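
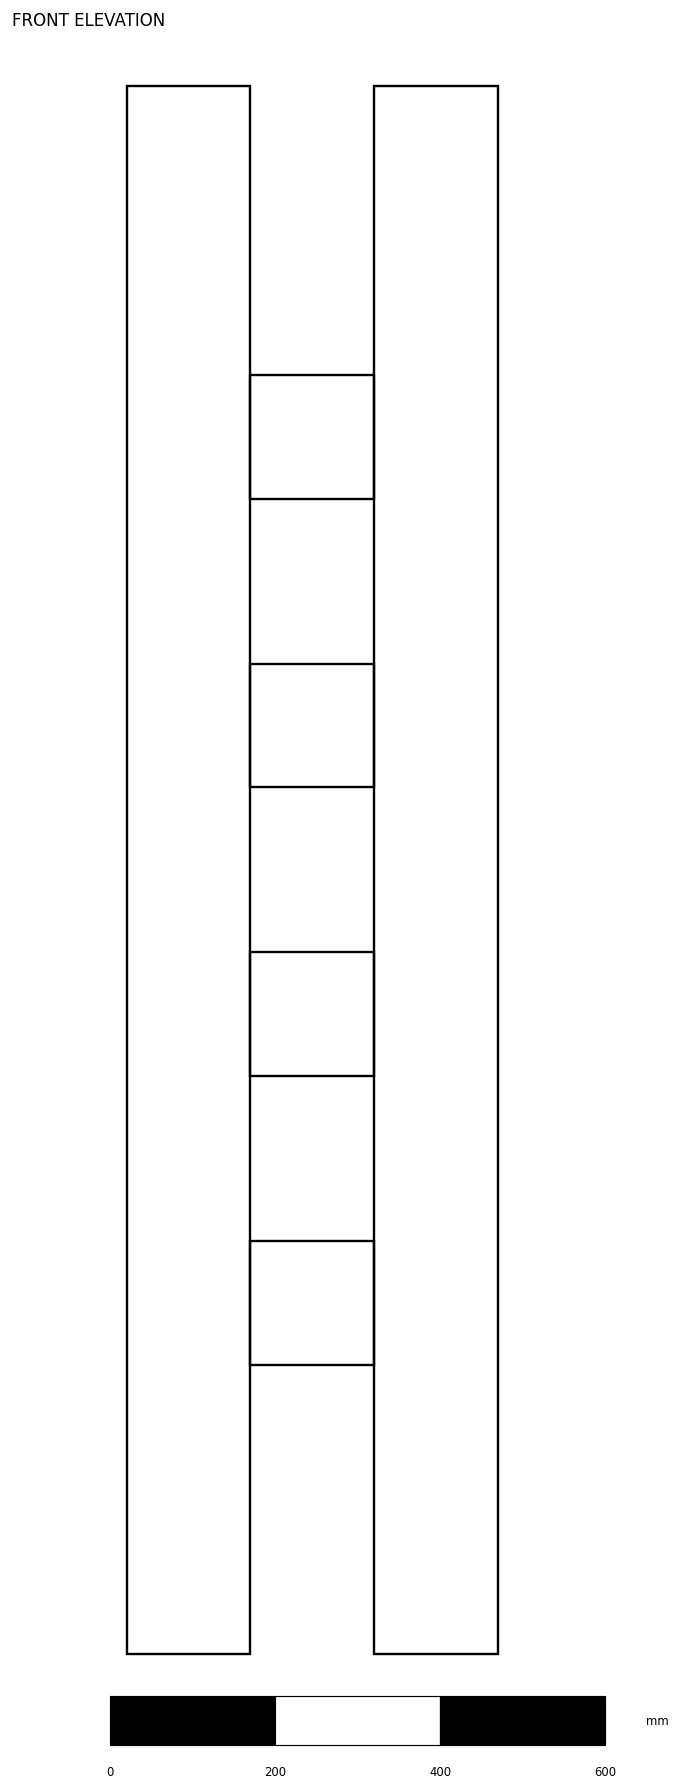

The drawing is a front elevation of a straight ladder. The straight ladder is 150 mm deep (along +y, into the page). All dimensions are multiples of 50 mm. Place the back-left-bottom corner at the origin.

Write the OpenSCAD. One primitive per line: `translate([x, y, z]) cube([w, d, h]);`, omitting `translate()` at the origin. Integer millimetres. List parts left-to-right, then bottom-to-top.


cube([150, 150, 1900]);
translate([150, 0, 350]) cube([150, 150, 150]);
translate([150, 0, 700]) cube([150, 150, 150]);
translate([150, 0, 1050]) cube([150, 150, 150]);
translate([150, 0, 1400]) cube([150, 150, 150]);
translate([300, 0, 0]) cube([150, 150, 1900]);


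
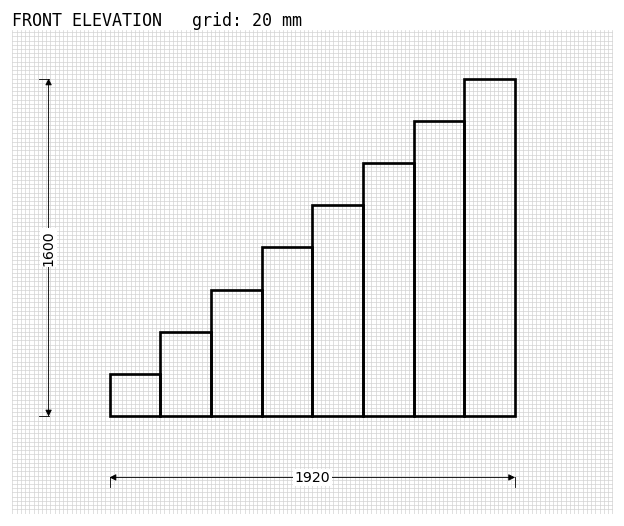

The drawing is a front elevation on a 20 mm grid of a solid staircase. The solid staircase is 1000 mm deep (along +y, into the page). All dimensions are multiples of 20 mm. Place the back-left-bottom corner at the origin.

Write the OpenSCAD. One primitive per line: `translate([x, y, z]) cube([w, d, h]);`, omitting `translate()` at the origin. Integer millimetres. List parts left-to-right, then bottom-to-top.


cube([240, 1000, 200]);
translate([240, 0, 0]) cube([240, 1000, 400]);
translate([480, 0, 0]) cube([240, 1000, 600]);
translate([720, 0, 0]) cube([240, 1000, 800]);
translate([960, 0, 0]) cube([240, 1000, 1000]);
translate([1200, 0, 0]) cube([240, 1000, 1200]);
translate([1440, 0, 0]) cube([240, 1000, 1400]);
translate([1680, 0, 0]) cube([240, 1000, 1600]);


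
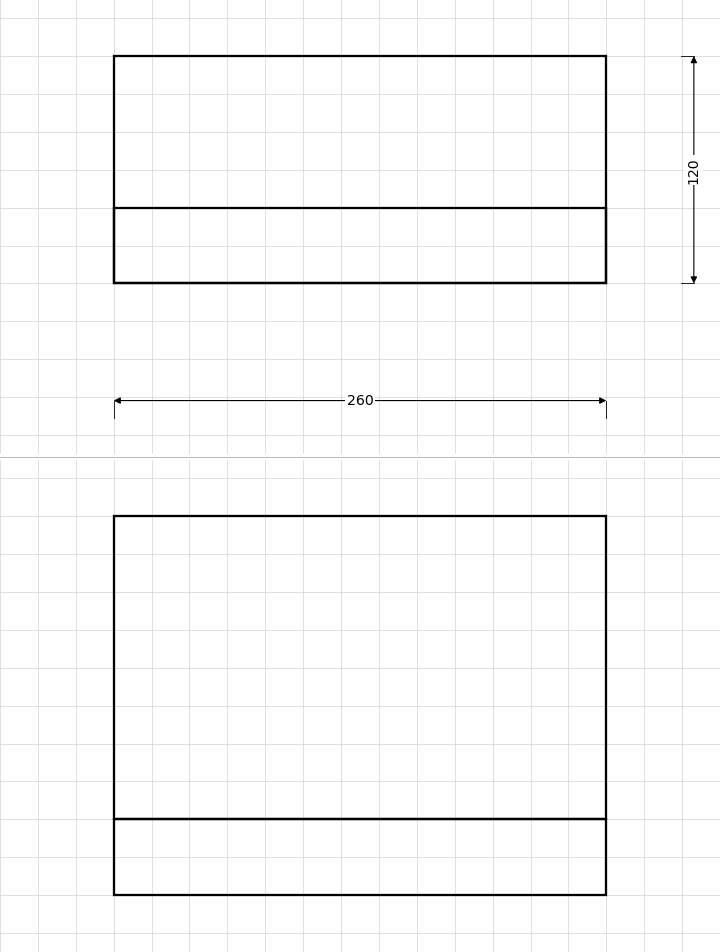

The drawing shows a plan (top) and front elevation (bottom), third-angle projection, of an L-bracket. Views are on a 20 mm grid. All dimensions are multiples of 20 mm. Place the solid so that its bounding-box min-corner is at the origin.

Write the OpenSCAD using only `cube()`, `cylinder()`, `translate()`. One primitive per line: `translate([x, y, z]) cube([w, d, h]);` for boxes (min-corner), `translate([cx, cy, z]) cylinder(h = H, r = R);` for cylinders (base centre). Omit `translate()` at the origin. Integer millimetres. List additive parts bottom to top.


cube([260, 120, 40]);
translate([0, 0, 40]) cube([260, 40, 160]);


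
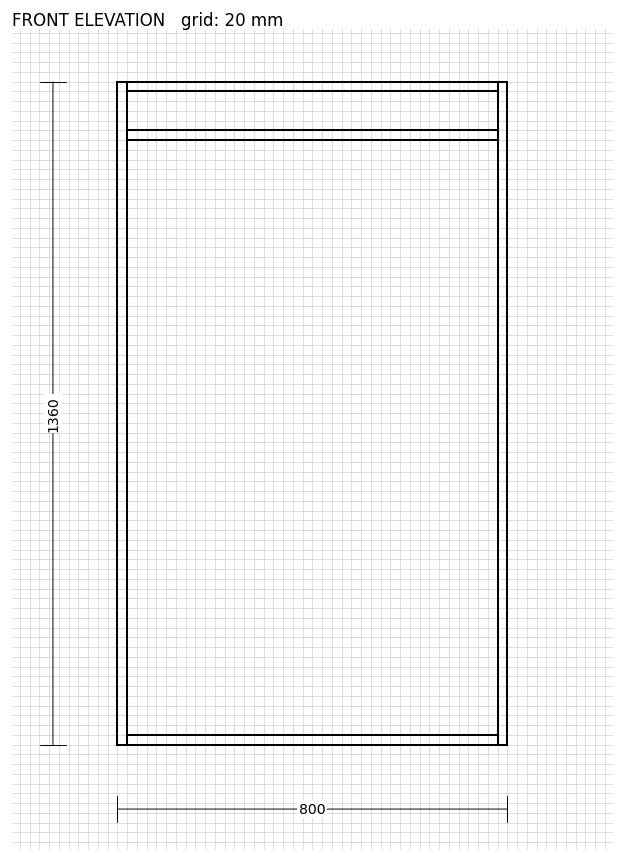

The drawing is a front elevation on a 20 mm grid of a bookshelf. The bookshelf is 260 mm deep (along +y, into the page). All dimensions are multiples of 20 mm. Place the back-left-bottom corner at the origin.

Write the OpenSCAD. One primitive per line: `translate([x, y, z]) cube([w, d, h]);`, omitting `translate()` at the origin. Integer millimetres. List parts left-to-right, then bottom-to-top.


cube([20, 260, 1360]);
translate([20, 0, 0]) cube([760, 260, 20]);
translate([20, 0, 1240]) cube([760, 260, 20]);
translate([20, 0, 1340]) cube([760, 260, 20]);
translate([780, 0, 0]) cube([20, 260, 1360]);


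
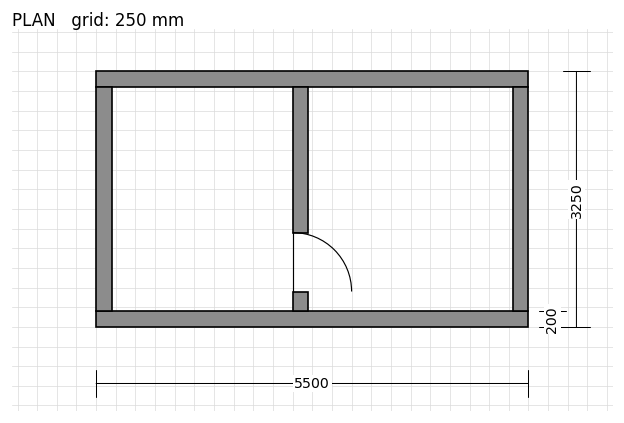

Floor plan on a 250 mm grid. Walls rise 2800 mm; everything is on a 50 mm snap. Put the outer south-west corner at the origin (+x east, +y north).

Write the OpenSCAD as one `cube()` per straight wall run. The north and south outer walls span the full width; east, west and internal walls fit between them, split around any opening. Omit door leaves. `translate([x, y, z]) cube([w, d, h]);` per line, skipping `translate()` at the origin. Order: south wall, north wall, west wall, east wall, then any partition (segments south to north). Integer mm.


cube([5500, 200, 2800]);
translate([0, 3050, 0]) cube([5500, 200, 2800]);
translate([0, 200, 0]) cube([200, 2850, 2800]);
translate([5300, 200, 0]) cube([200, 2850, 2800]);
translate([2500, 200, 0]) cube([200, 250, 2800]);
translate([2500, 1200, 0]) cube([200, 1850, 2800]);


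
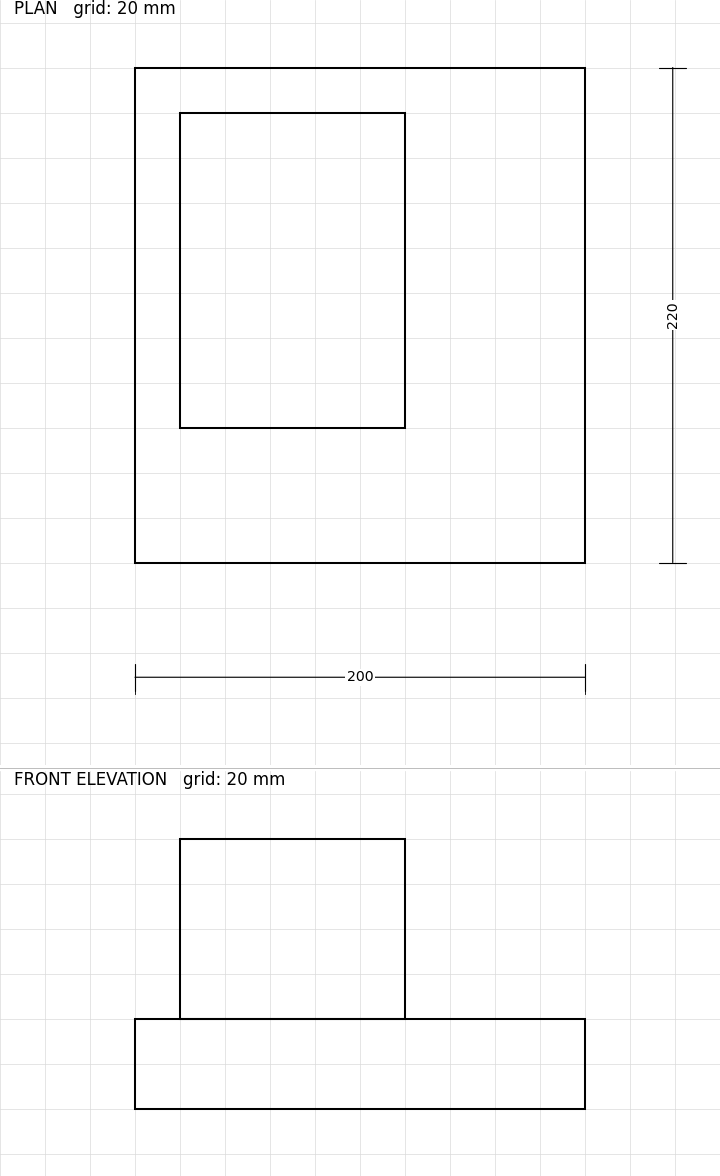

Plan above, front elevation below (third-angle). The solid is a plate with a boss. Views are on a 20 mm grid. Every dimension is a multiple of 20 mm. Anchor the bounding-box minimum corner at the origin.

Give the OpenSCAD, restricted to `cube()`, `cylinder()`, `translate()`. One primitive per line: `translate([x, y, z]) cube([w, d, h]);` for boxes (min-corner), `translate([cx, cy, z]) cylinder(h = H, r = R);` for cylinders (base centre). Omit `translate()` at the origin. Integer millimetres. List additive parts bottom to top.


cube([200, 220, 40]);
translate([20, 60, 40]) cube([100, 140, 80]);


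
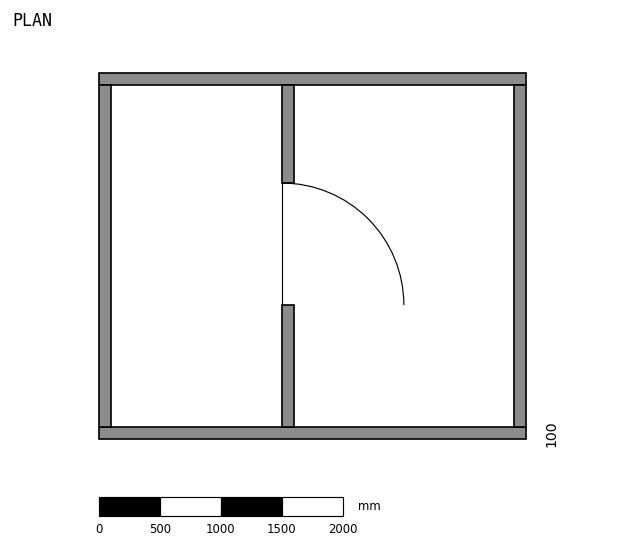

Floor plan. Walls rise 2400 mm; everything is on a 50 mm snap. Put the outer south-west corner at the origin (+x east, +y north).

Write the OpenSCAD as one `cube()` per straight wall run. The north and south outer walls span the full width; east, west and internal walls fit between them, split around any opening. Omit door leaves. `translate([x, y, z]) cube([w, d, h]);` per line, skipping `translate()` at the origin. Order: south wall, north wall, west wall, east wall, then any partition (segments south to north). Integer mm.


cube([3500, 100, 2400]);
translate([0, 2900, 0]) cube([3500, 100, 2400]);
translate([0, 100, 0]) cube([100, 2800, 2400]);
translate([3400, 100, 0]) cube([100, 2800, 2400]);
translate([1500, 100, 0]) cube([100, 1000, 2400]);
translate([1500, 2100, 0]) cube([100, 800, 2400]);


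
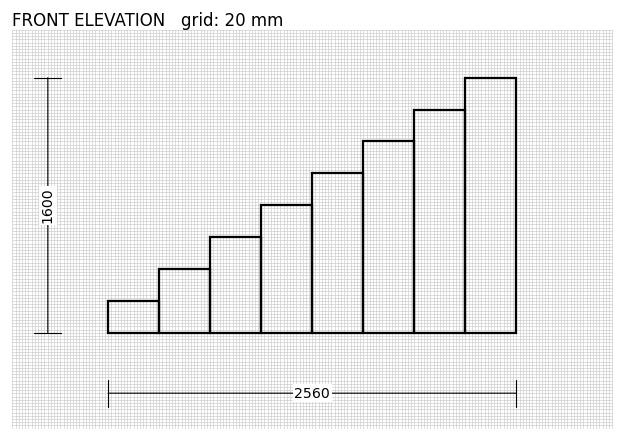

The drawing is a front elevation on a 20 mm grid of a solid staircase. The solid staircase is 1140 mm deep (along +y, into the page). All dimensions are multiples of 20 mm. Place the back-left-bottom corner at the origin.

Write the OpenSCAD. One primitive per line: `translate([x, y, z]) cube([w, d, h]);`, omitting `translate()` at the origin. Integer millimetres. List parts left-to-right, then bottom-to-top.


cube([320, 1140, 200]);
translate([320, 0, 0]) cube([320, 1140, 400]);
translate([640, 0, 0]) cube([320, 1140, 600]);
translate([960, 0, 0]) cube([320, 1140, 800]);
translate([1280, 0, 0]) cube([320, 1140, 1000]);
translate([1600, 0, 0]) cube([320, 1140, 1200]);
translate([1920, 0, 0]) cube([320, 1140, 1400]);
translate([2240, 0, 0]) cube([320, 1140, 1600]);


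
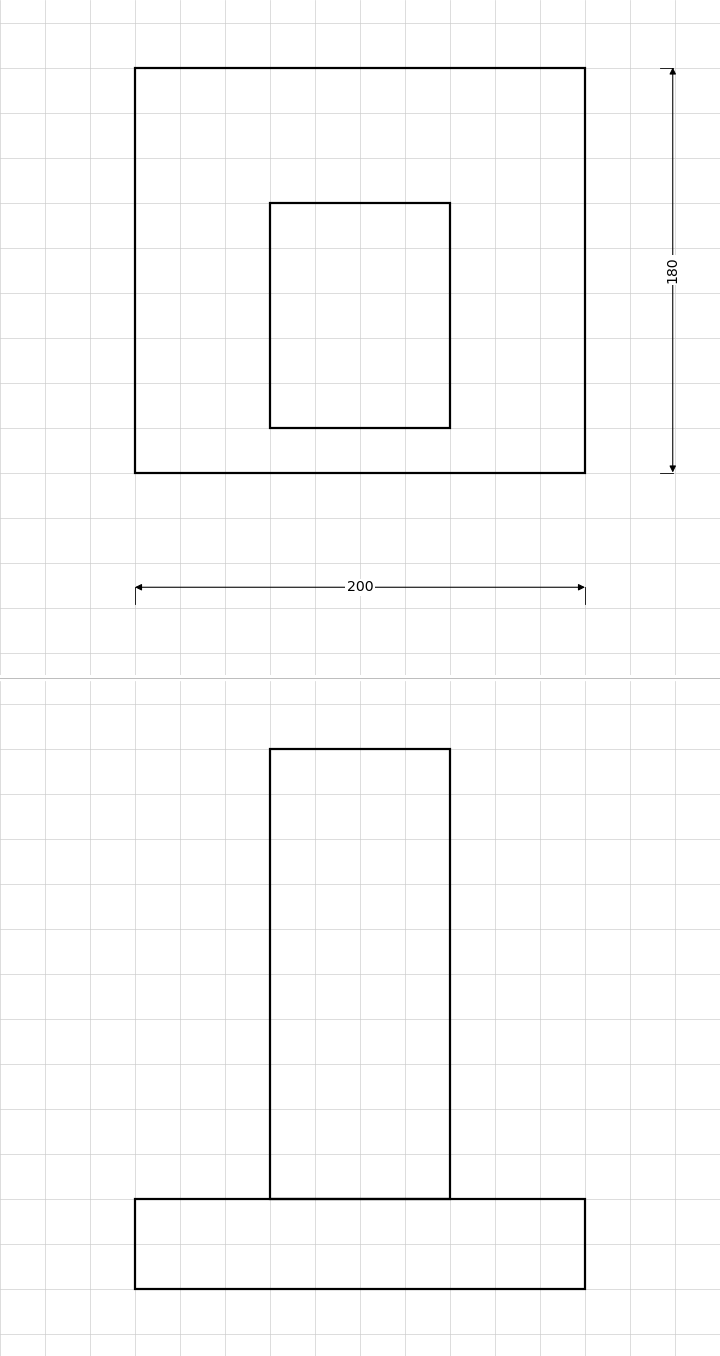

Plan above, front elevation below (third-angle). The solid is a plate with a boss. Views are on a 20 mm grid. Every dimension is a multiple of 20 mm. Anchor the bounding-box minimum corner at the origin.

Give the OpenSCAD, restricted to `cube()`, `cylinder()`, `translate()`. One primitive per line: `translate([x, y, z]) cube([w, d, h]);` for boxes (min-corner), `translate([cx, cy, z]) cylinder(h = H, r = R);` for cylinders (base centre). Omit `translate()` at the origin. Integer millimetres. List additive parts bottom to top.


cube([200, 180, 40]);
translate([60, 20, 40]) cube([80, 100, 200]);


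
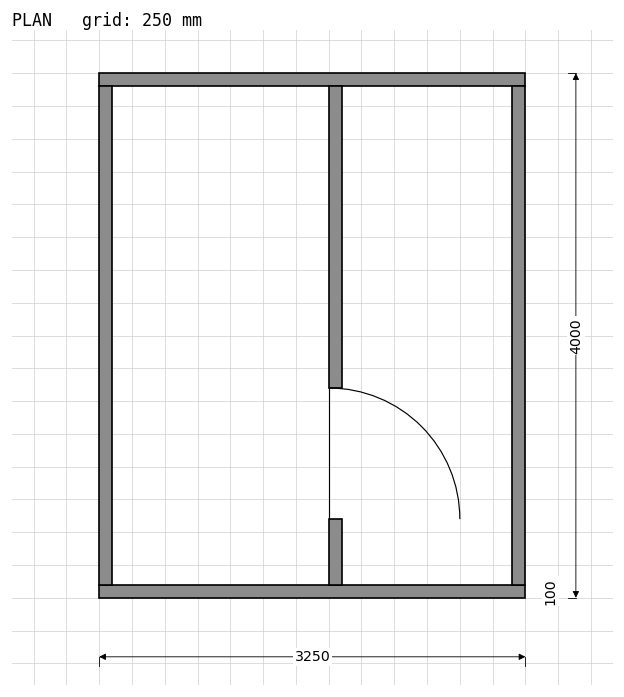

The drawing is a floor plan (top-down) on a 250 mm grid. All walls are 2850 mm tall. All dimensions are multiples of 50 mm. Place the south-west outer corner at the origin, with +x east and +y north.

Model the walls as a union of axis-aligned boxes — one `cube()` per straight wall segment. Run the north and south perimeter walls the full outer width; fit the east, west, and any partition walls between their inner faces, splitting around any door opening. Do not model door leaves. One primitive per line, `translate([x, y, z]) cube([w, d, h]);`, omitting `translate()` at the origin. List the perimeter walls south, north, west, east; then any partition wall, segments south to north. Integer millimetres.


cube([3250, 100, 2850]);
translate([0, 3900, 0]) cube([3250, 100, 2850]);
translate([0, 100, 0]) cube([100, 3800, 2850]);
translate([3150, 100, 0]) cube([100, 3800, 2850]);
translate([1750, 100, 0]) cube([100, 500, 2850]);
translate([1750, 1600, 0]) cube([100, 2300, 2850]);


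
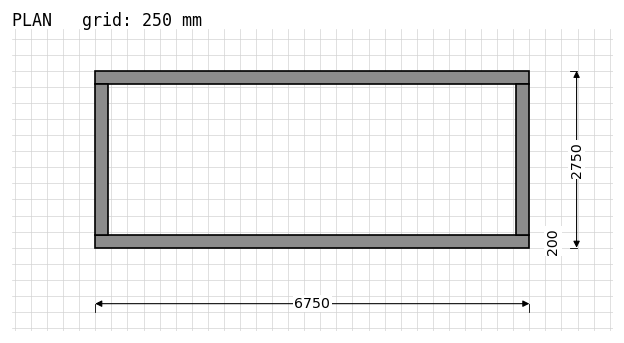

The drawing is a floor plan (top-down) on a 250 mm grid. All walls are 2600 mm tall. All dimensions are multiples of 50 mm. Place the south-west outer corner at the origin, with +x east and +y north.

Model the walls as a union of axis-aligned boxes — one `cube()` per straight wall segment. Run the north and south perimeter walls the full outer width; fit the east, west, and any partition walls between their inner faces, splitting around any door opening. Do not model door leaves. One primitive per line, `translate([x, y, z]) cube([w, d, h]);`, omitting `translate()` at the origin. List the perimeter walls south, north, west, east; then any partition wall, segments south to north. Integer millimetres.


cube([6750, 200, 2600]);
translate([0, 2550, 0]) cube([6750, 200, 2600]);
translate([0, 200, 0]) cube([200, 2350, 2600]);
translate([6550, 200, 0]) cube([200, 2350, 2600]);


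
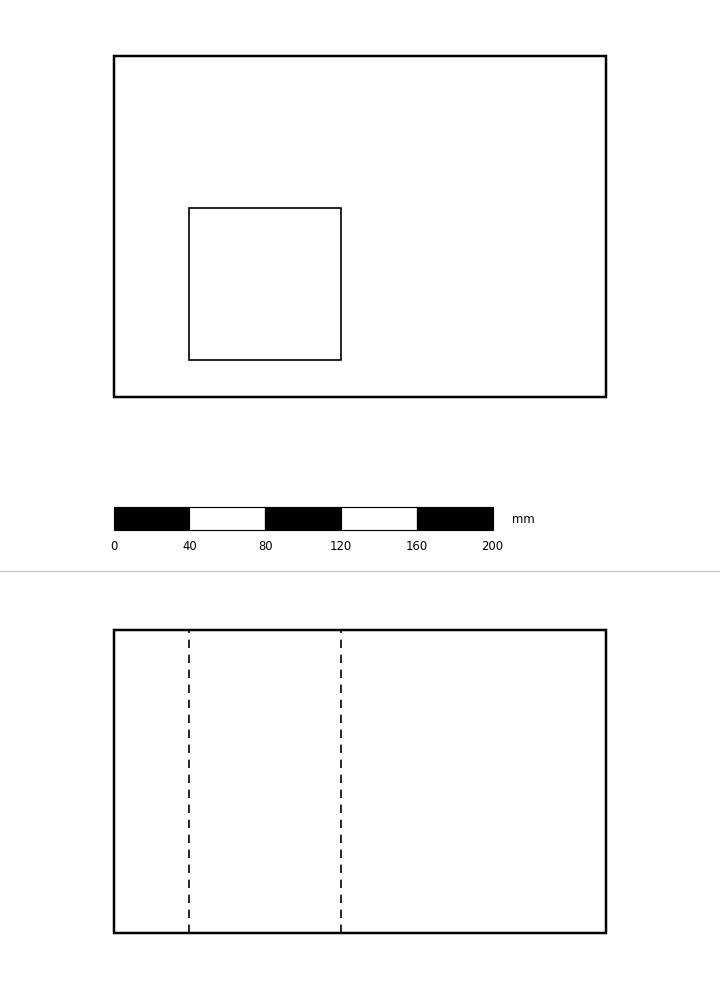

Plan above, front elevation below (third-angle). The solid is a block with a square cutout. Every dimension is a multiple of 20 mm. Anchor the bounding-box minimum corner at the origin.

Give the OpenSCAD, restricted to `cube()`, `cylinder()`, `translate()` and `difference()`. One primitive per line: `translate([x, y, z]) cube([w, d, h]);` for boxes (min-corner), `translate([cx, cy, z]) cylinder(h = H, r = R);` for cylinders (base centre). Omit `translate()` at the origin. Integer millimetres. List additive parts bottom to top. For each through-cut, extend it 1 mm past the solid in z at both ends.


difference() {
  cube([260, 180, 160]);
  translate([40, 20, -1]) cube([80, 80, 162]);
}


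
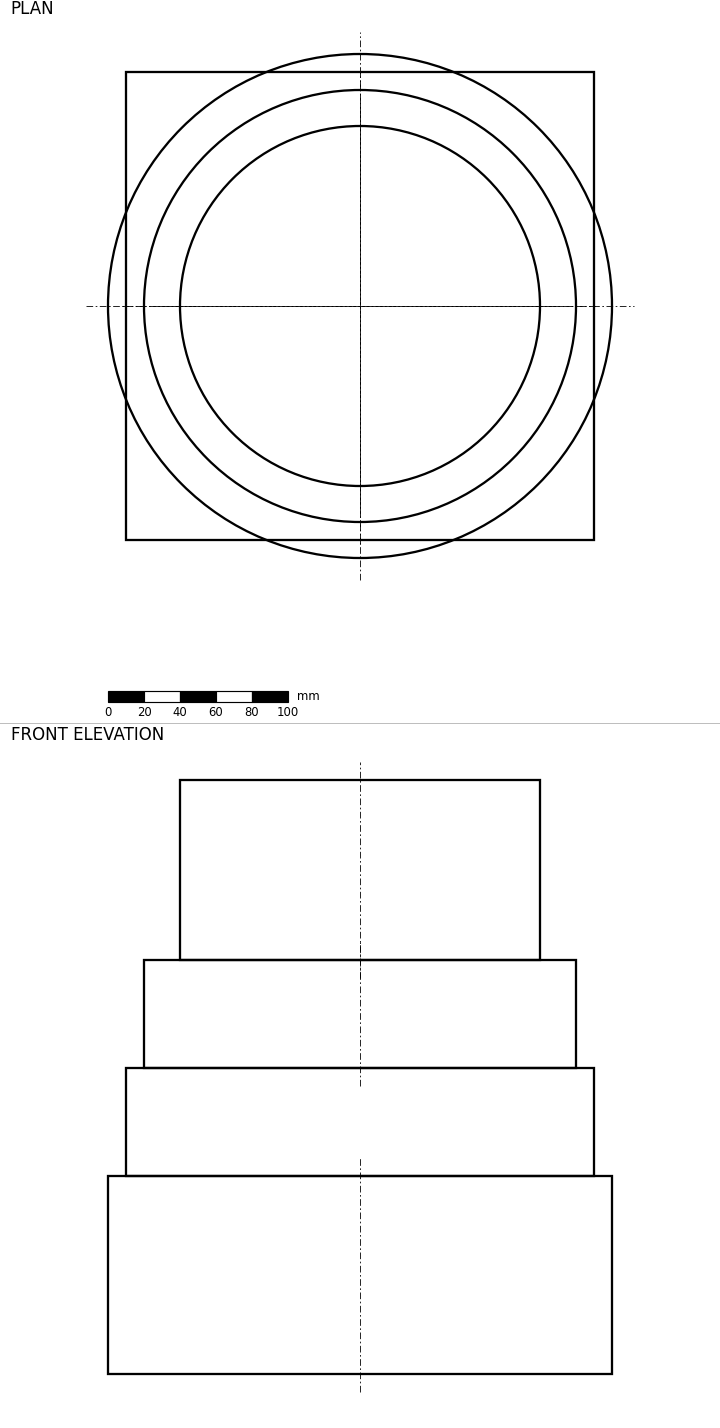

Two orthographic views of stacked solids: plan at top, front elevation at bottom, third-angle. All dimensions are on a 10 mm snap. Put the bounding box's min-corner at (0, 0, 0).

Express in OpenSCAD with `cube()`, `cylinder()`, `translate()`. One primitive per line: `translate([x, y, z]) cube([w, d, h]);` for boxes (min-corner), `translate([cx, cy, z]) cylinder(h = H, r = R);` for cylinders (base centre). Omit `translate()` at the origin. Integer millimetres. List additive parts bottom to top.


translate([140, 140, 0]) cylinder(h = 110, r = 140);
translate([10, 10, 110]) cube([260, 260, 60]);
translate([140, 140, 170]) cylinder(h = 60, r = 120);
translate([140, 140, 230]) cylinder(h = 100, r = 100);


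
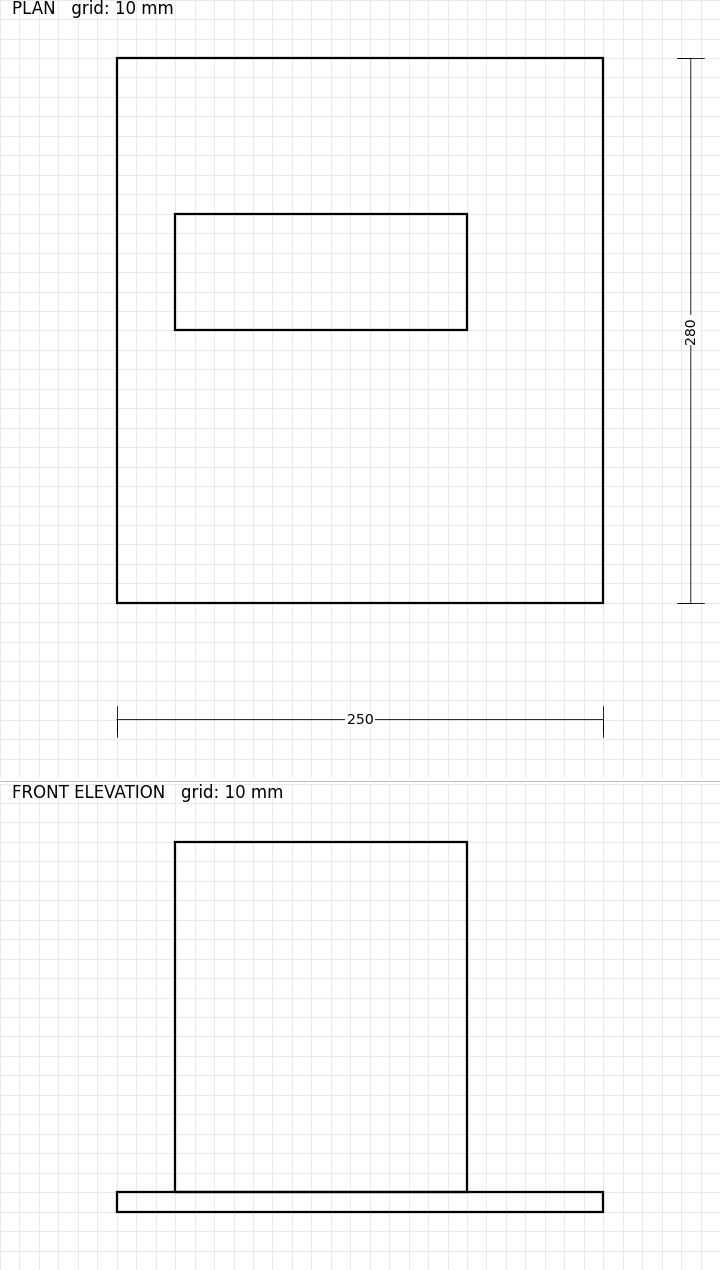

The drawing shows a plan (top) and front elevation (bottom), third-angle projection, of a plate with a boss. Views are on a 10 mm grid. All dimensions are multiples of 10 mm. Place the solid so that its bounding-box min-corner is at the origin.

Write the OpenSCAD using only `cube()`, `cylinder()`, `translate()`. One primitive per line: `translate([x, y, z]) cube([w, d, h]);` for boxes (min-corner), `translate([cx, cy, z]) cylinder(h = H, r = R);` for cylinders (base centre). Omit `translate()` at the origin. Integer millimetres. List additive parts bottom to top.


cube([250, 280, 10]);
translate([30, 140, 10]) cube([150, 60, 180]);


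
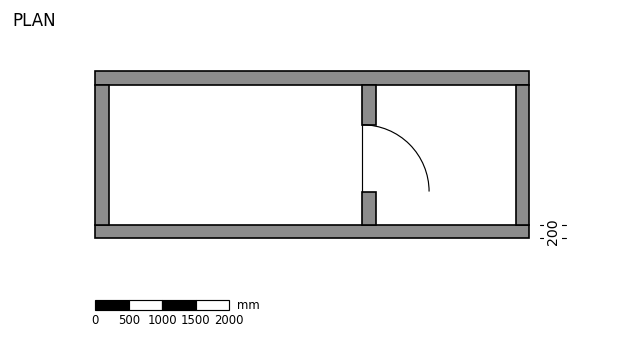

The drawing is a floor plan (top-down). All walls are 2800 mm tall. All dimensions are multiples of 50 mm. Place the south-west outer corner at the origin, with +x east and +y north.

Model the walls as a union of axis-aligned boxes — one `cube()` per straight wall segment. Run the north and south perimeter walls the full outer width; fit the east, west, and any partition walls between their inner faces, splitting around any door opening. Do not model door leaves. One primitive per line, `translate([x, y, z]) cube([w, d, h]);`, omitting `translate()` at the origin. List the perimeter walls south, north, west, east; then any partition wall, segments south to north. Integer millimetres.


cube([6500, 200, 2800]);
translate([0, 2300, 0]) cube([6500, 200, 2800]);
translate([0, 200, 0]) cube([200, 2100, 2800]);
translate([6300, 200, 0]) cube([200, 2100, 2800]);
translate([4000, 200, 0]) cube([200, 500, 2800]);
translate([4000, 1700, 0]) cube([200, 600, 2800]);


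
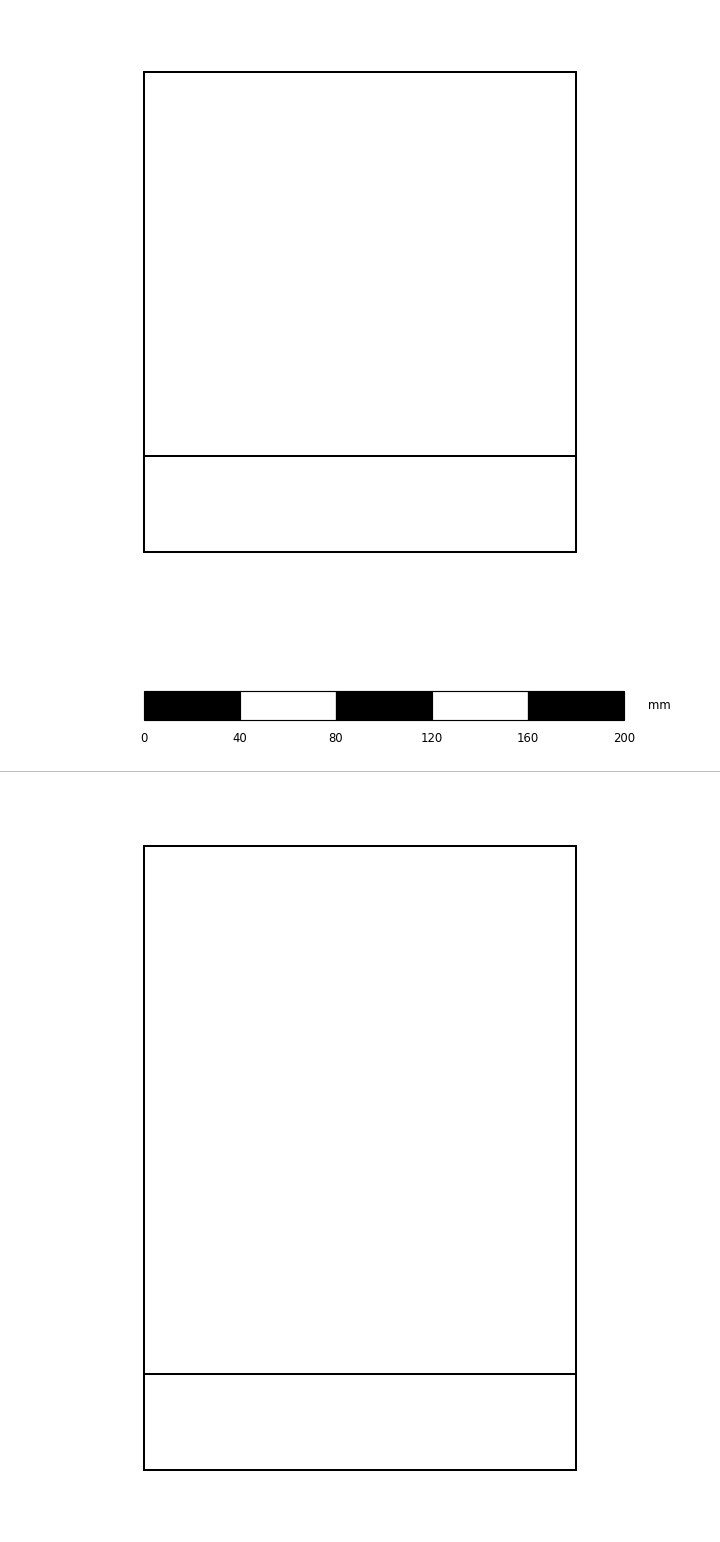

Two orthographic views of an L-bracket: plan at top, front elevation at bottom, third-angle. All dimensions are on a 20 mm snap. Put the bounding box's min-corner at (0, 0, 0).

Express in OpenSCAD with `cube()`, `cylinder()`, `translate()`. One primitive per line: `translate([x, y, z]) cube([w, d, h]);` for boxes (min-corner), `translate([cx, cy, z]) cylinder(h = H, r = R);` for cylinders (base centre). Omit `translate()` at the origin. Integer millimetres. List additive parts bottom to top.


cube([180, 200, 40]);
translate([0, 0, 40]) cube([180, 40, 220]);


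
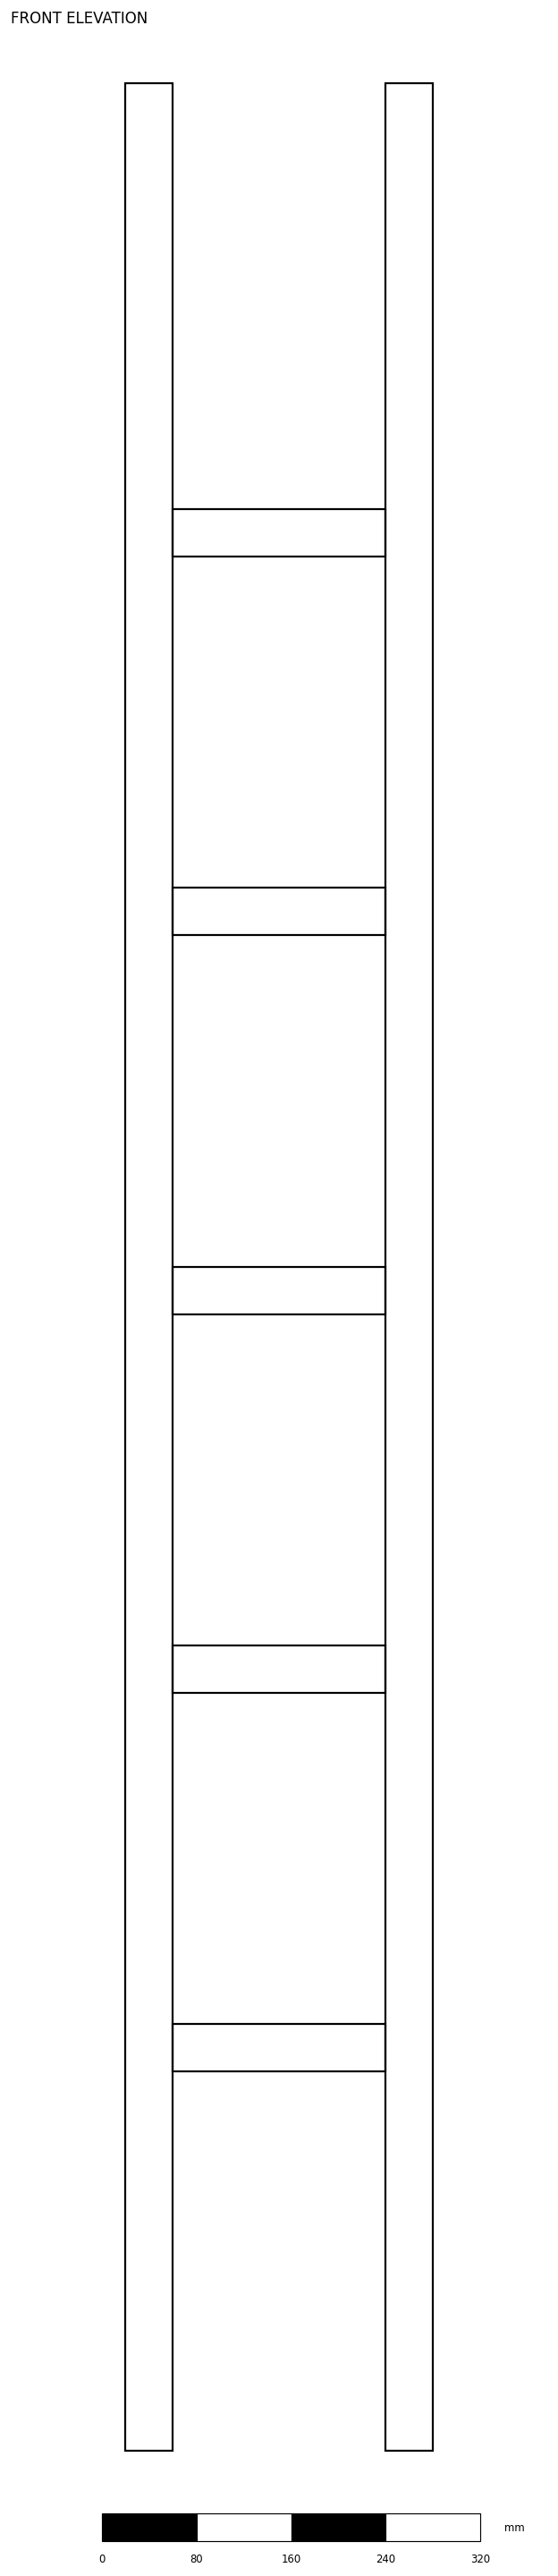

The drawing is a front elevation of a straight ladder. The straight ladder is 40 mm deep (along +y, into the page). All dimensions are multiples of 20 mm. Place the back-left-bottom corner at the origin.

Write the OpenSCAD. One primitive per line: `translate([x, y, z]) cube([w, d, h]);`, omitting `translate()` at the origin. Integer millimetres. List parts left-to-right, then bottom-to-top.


cube([40, 40, 2000]);
translate([40, 0, 320]) cube([180, 40, 40]);
translate([40, 0, 640]) cube([180, 40, 40]);
translate([40, 0, 960]) cube([180, 40, 40]);
translate([40, 0, 1280]) cube([180, 40, 40]);
translate([40, 0, 1600]) cube([180, 40, 40]);
translate([220, 0, 0]) cube([40, 40, 2000]);


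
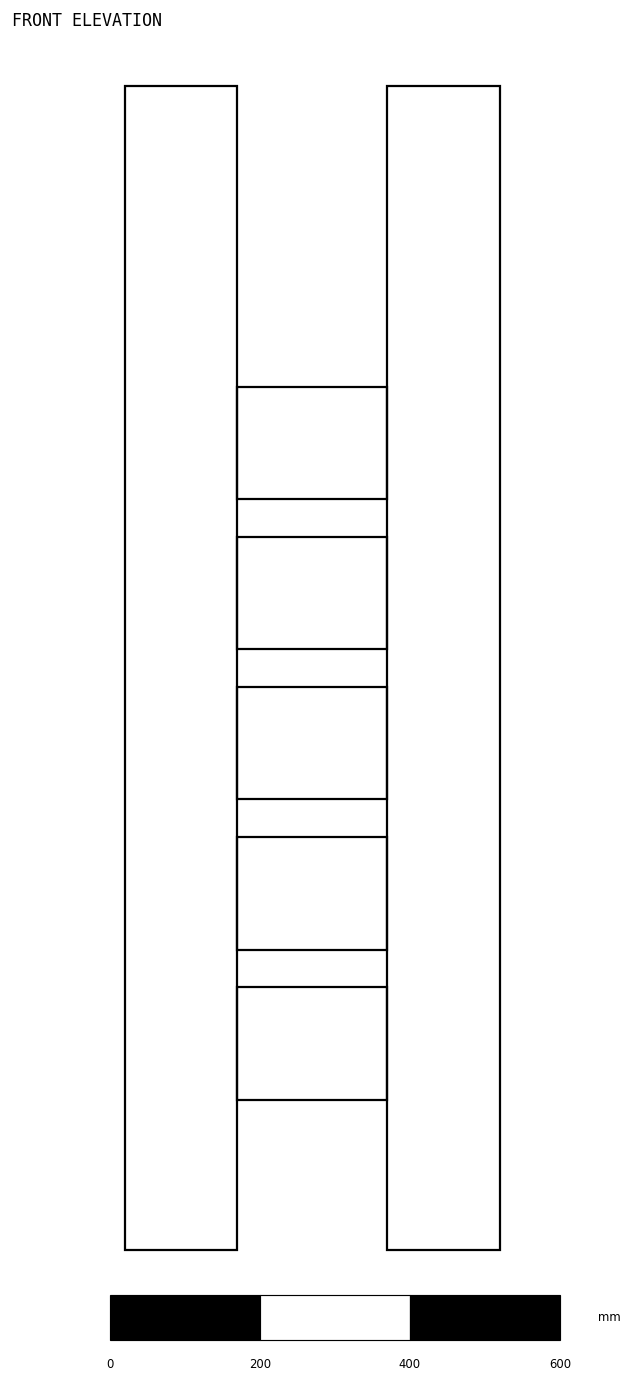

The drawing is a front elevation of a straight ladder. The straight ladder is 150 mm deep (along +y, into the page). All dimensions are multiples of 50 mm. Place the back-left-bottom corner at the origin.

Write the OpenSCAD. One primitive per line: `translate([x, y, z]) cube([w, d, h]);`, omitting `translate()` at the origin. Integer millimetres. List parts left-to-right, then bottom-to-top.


cube([150, 150, 1550]);
translate([150, 0, 200]) cube([200, 150, 150]);
translate([150, 0, 400]) cube([200, 150, 150]);
translate([150, 0, 600]) cube([200, 150, 150]);
translate([150, 0, 800]) cube([200, 150, 150]);
translate([150, 0, 1000]) cube([200, 150, 150]);
translate([350, 0, 0]) cube([150, 150, 1550]);


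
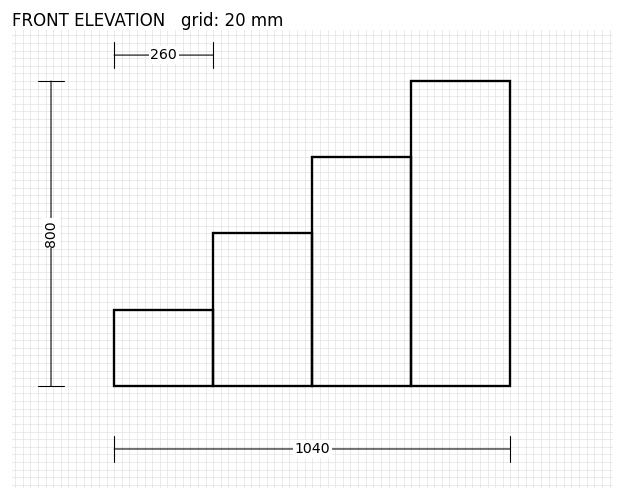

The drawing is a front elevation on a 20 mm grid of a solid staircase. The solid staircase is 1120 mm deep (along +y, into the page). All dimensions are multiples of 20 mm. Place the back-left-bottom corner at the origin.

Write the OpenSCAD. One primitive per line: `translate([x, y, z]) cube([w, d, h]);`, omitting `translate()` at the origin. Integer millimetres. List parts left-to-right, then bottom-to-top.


cube([260, 1120, 200]);
translate([260, 0, 0]) cube([260, 1120, 400]);
translate([520, 0, 0]) cube([260, 1120, 600]);
translate([780, 0, 0]) cube([260, 1120, 800]);


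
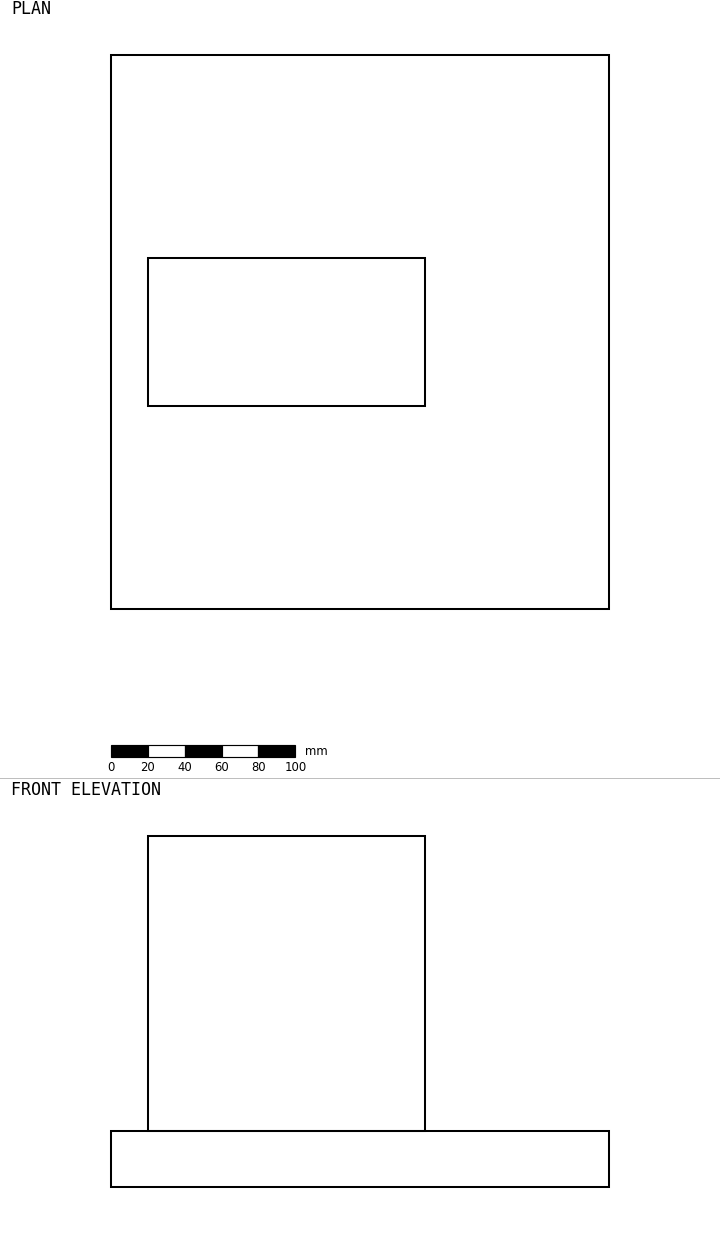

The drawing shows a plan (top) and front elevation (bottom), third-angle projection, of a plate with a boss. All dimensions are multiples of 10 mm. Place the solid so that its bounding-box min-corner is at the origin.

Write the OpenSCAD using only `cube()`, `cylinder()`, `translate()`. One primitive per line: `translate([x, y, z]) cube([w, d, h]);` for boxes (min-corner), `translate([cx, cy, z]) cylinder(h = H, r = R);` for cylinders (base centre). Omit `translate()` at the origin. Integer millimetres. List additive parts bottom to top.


cube([270, 300, 30]);
translate([20, 110, 30]) cube([150, 80, 160]);


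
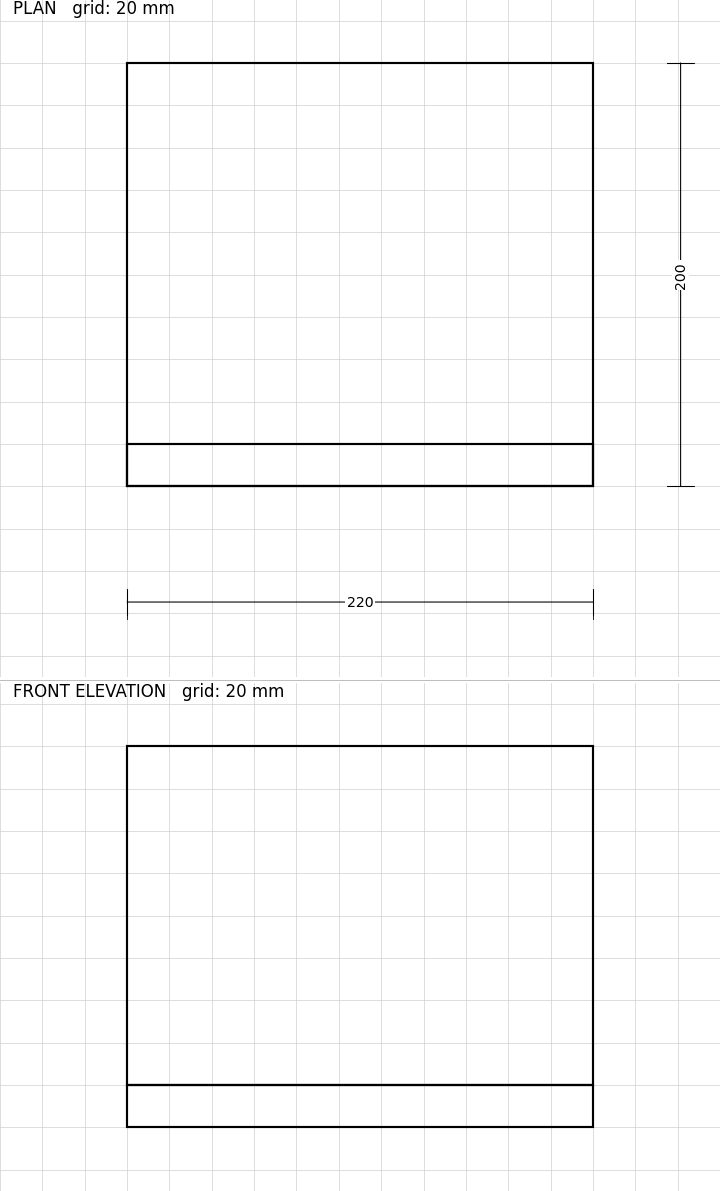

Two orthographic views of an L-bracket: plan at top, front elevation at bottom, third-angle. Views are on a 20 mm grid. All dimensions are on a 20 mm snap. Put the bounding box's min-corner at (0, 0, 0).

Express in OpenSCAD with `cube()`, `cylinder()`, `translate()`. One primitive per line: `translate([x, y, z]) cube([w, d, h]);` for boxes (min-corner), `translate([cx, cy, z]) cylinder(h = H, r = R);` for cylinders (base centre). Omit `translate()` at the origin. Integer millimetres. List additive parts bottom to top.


cube([220, 200, 20]);
translate([0, 0, 20]) cube([220, 20, 160]);


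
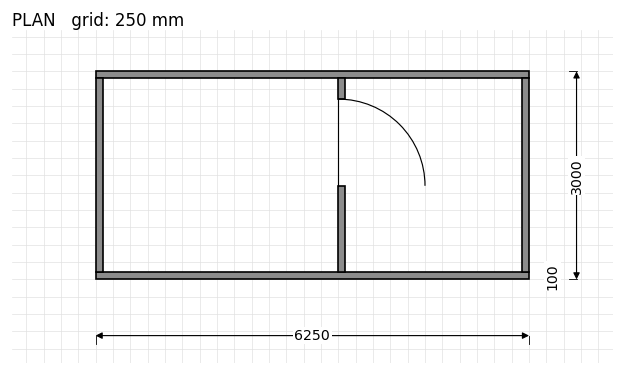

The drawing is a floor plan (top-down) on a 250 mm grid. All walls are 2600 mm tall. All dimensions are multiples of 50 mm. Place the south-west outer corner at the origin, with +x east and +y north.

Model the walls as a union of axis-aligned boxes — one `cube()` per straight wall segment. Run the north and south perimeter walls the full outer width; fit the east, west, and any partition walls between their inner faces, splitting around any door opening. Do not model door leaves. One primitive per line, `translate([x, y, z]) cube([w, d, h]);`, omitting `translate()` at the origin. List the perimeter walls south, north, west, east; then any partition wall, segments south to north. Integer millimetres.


cube([6250, 100, 2600]);
translate([0, 2900, 0]) cube([6250, 100, 2600]);
translate([0, 100, 0]) cube([100, 2800, 2600]);
translate([6150, 100, 0]) cube([100, 2800, 2600]);
translate([3500, 100, 0]) cube([100, 1250, 2600]);
translate([3500, 2600, 0]) cube([100, 300, 2600]);


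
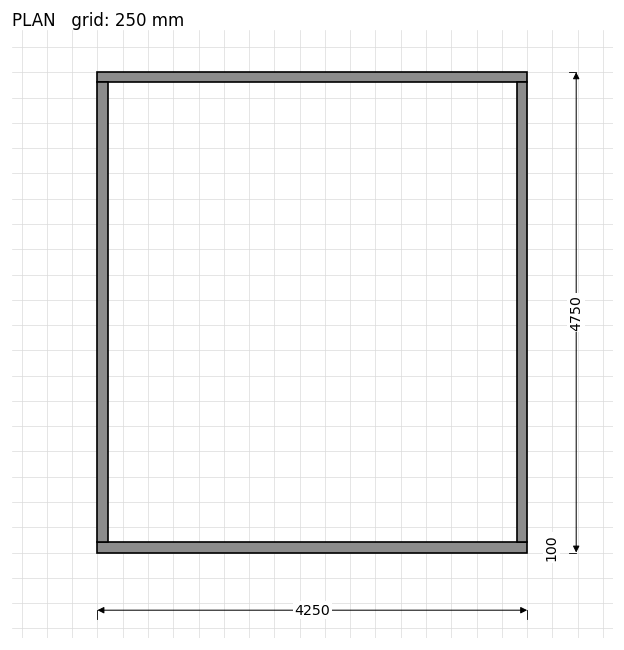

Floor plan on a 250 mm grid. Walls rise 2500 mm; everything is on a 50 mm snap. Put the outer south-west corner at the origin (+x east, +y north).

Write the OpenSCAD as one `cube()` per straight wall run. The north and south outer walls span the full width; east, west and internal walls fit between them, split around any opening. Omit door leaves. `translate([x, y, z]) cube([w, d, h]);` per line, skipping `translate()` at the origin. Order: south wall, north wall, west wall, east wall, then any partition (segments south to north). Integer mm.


cube([4250, 100, 2500]);
translate([0, 4650, 0]) cube([4250, 100, 2500]);
translate([0, 100, 0]) cube([100, 4550, 2500]);
translate([4150, 100, 0]) cube([100, 4550, 2500]);


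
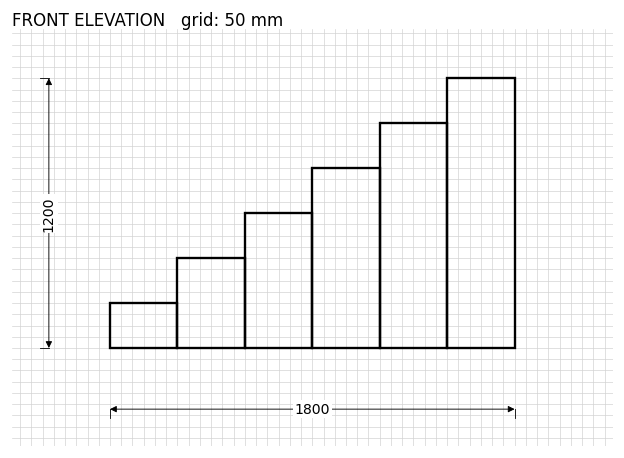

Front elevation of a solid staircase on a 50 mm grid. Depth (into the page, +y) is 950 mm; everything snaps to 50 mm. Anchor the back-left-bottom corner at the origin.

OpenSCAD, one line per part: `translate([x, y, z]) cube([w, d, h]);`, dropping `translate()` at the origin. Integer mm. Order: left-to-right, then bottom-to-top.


cube([300, 950, 200]);
translate([300, 0, 0]) cube([300, 950, 400]);
translate([600, 0, 0]) cube([300, 950, 600]);
translate([900, 0, 0]) cube([300, 950, 800]);
translate([1200, 0, 0]) cube([300, 950, 1000]);
translate([1500, 0, 0]) cube([300, 950, 1200]);


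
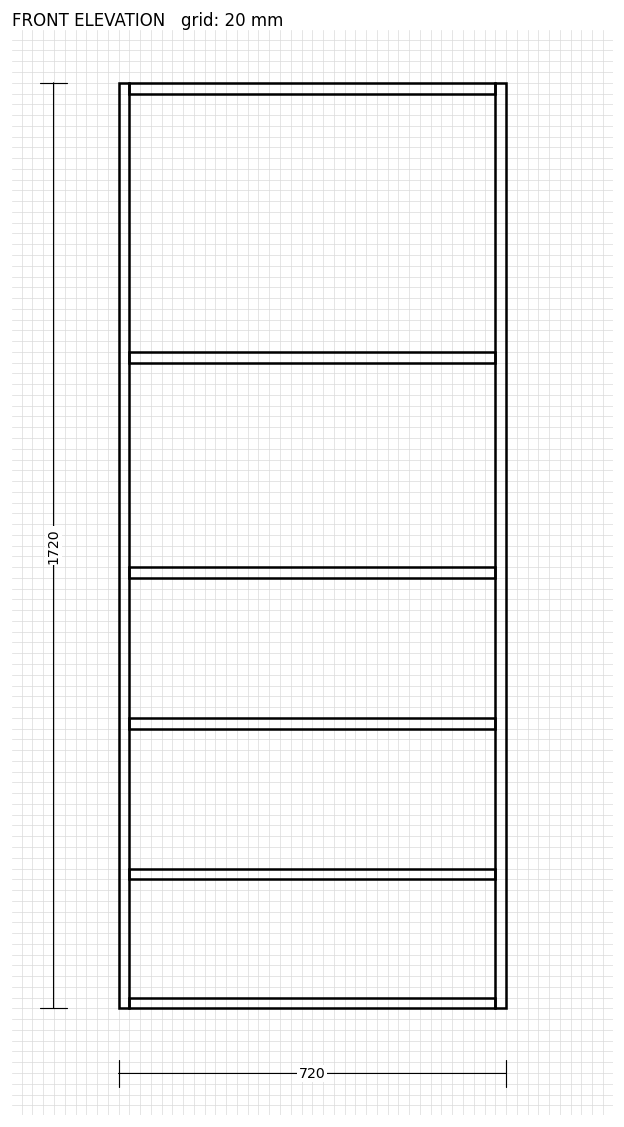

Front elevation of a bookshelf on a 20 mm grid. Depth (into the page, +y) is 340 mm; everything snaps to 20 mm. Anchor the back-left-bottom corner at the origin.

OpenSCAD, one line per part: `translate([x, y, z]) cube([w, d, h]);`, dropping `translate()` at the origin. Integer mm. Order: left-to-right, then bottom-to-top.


cube([20, 340, 1720]);
translate([20, 0, 0]) cube([680, 340, 20]);
translate([20, 0, 240]) cube([680, 340, 20]);
translate([20, 0, 520]) cube([680, 340, 20]);
translate([20, 0, 800]) cube([680, 340, 20]);
translate([20, 0, 1200]) cube([680, 340, 20]);
translate([20, 0, 1700]) cube([680, 340, 20]);
translate([700, 0, 0]) cube([20, 340, 1720]);


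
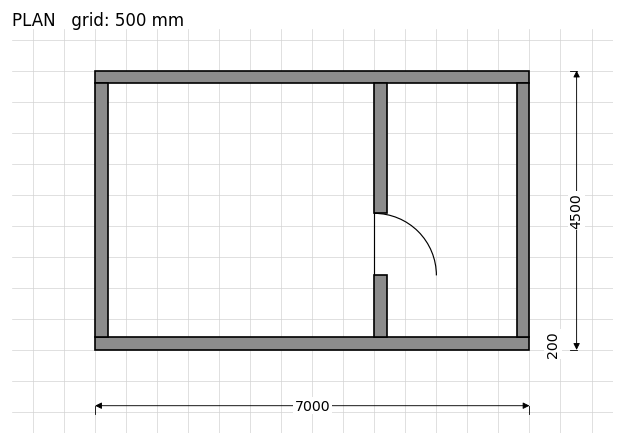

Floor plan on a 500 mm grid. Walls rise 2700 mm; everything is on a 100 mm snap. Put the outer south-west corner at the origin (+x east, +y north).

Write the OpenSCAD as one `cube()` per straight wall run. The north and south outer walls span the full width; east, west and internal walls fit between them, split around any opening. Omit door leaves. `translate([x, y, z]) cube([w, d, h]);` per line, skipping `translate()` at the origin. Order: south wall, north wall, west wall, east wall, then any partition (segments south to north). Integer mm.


cube([7000, 200, 2700]);
translate([0, 4300, 0]) cube([7000, 200, 2700]);
translate([0, 200, 0]) cube([200, 4100, 2700]);
translate([6800, 200, 0]) cube([200, 4100, 2700]);
translate([4500, 200, 0]) cube([200, 1000, 2700]);
translate([4500, 2200, 0]) cube([200, 2100, 2700]);


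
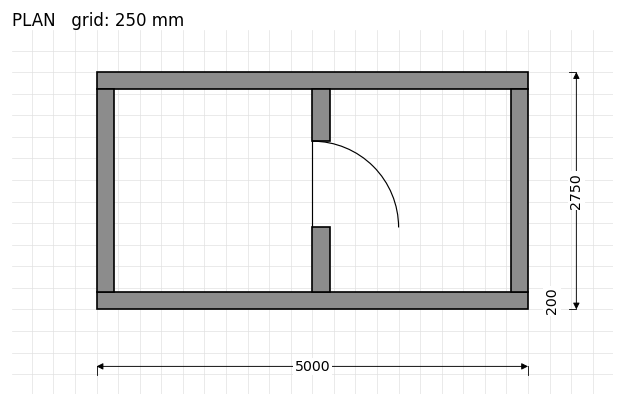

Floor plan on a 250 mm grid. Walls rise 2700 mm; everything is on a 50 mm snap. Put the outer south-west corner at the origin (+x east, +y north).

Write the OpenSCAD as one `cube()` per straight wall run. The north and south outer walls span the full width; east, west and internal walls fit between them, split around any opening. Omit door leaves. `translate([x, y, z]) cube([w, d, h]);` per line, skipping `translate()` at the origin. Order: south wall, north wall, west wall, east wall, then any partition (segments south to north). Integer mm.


cube([5000, 200, 2700]);
translate([0, 2550, 0]) cube([5000, 200, 2700]);
translate([0, 200, 0]) cube([200, 2350, 2700]);
translate([4800, 200, 0]) cube([200, 2350, 2700]);
translate([2500, 200, 0]) cube([200, 750, 2700]);
translate([2500, 1950, 0]) cube([200, 600, 2700]);


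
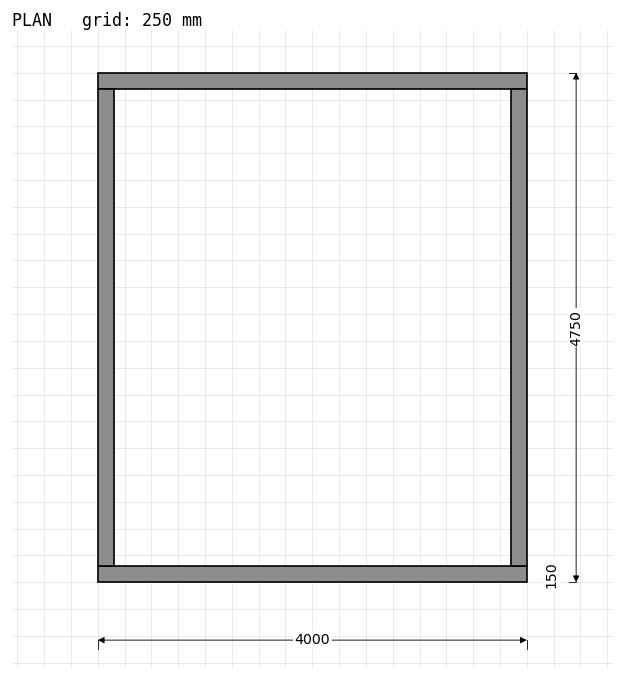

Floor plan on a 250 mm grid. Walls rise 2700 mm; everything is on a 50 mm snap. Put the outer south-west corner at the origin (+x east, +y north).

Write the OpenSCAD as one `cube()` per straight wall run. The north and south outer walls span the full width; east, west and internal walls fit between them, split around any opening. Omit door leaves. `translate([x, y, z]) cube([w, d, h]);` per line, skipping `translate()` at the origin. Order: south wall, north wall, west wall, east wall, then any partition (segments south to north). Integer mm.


cube([4000, 150, 2700]);
translate([0, 4600, 0]) cube([4000, 150, 2700]);
translate([0, 150, 0]) cube([150, 4450, 2700]);
translate([3850, 150, 0]) cube([150, 4450, 2700]);


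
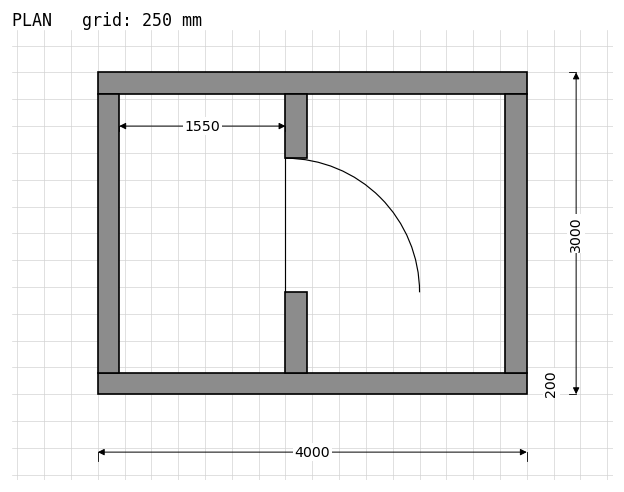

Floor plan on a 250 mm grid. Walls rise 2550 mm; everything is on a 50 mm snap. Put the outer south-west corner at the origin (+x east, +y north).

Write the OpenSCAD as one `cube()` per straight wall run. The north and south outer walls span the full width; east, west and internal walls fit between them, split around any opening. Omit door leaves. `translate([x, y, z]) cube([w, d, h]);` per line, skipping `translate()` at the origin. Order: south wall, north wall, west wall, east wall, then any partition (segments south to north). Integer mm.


cube([4000, 200, 2550]);
translate([0, 2800, 0]) cube([4000, 200, 2550]);
translate([0, 200, 0]) cube([200, 2600, 2550]);
translate([3800, 200, 0]) cube([200, 2600, 2550]);
translate([1750, 200, 0]) cube([200, 750, 2550]);
translate([1750, 2200, 0]) cube([200, 600, 2550]);


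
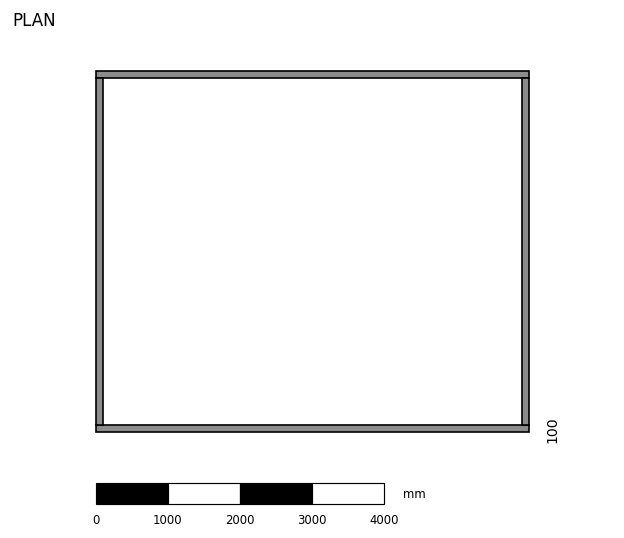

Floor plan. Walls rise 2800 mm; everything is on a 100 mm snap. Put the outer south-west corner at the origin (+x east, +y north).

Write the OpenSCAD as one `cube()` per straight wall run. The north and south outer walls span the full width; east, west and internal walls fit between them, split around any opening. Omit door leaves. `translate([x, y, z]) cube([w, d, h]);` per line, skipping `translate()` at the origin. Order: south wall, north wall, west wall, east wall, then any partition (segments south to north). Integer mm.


cube([6000, 100, 2800]);
translate([0, 4900, 0]) cube([6000, 100, 2800]);
translate([0, 100, 0]) cube([100, 4800, 2800]);
translate([5900, 100, 0]) cube([100, 4800, 2800]);


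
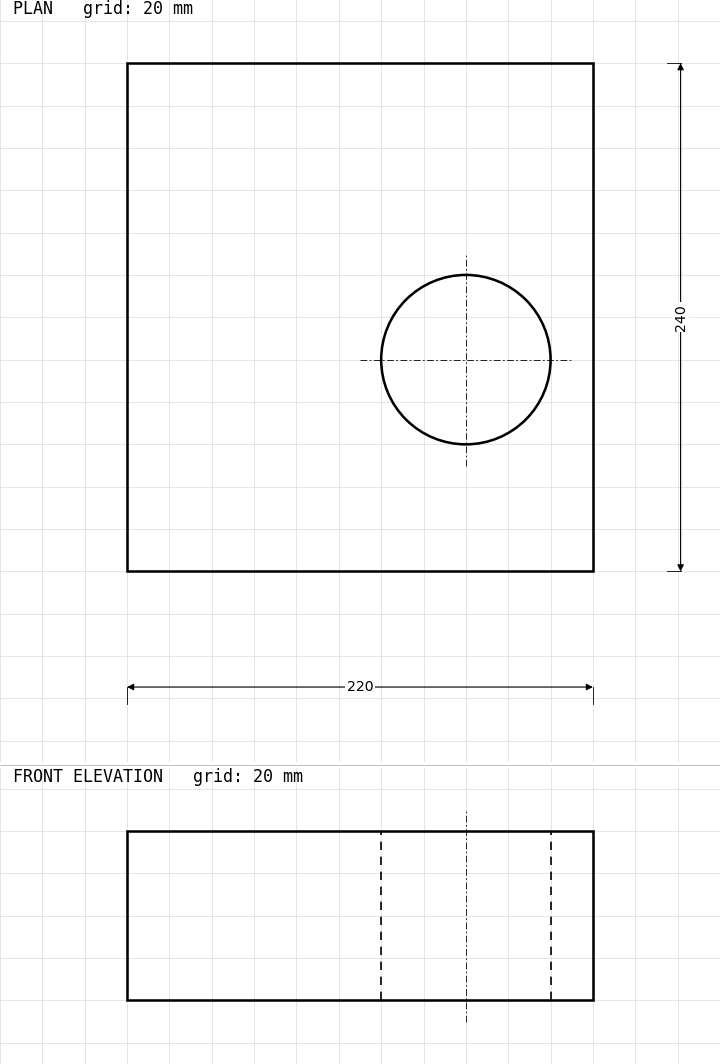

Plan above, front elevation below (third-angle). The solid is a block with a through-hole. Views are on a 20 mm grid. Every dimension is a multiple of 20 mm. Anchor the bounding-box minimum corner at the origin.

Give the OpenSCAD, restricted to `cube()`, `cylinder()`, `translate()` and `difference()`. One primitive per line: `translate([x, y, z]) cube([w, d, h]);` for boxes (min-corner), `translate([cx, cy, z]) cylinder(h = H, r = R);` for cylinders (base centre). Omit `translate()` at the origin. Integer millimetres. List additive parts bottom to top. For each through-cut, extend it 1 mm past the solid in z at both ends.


difference() {
  cube([220, 240, 80]);
  translate([160, 100, -1]) cylinder(h = 82, r = 40);
}


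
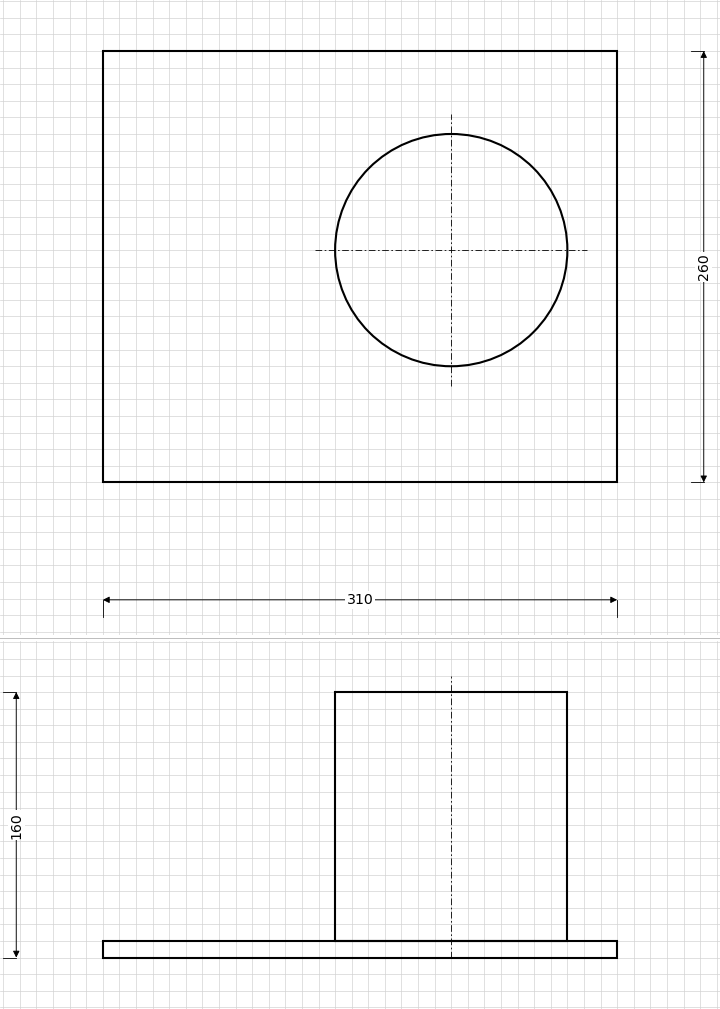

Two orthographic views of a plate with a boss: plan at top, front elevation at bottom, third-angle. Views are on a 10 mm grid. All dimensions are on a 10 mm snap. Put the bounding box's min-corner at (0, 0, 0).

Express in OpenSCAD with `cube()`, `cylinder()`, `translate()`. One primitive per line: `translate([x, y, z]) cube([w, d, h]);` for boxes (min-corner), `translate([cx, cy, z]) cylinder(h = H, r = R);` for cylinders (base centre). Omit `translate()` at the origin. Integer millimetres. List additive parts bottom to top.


cube([310, 260, 10]);
translate([210, 140, 10]) cylinder(h = 150, r = 70);


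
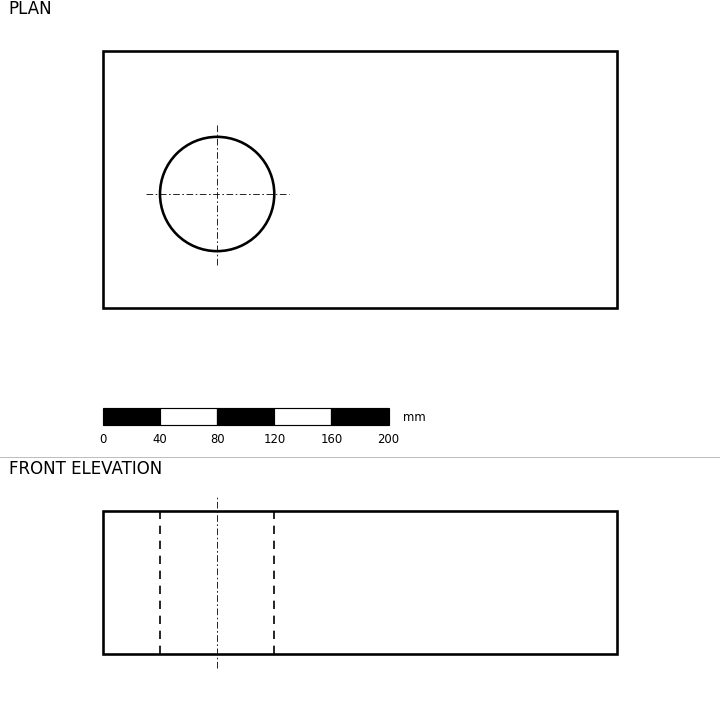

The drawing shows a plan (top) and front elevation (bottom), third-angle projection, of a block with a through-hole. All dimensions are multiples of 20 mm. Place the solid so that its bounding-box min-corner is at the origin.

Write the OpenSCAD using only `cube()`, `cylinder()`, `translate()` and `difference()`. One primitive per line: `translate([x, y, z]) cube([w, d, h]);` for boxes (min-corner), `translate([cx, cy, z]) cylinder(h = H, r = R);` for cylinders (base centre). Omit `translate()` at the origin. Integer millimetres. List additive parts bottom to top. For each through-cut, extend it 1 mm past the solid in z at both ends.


difference() {
  cube([360, 180, 100]);
  translate([80, 80, -1]) cylinder(h = 102, r = 40);
}


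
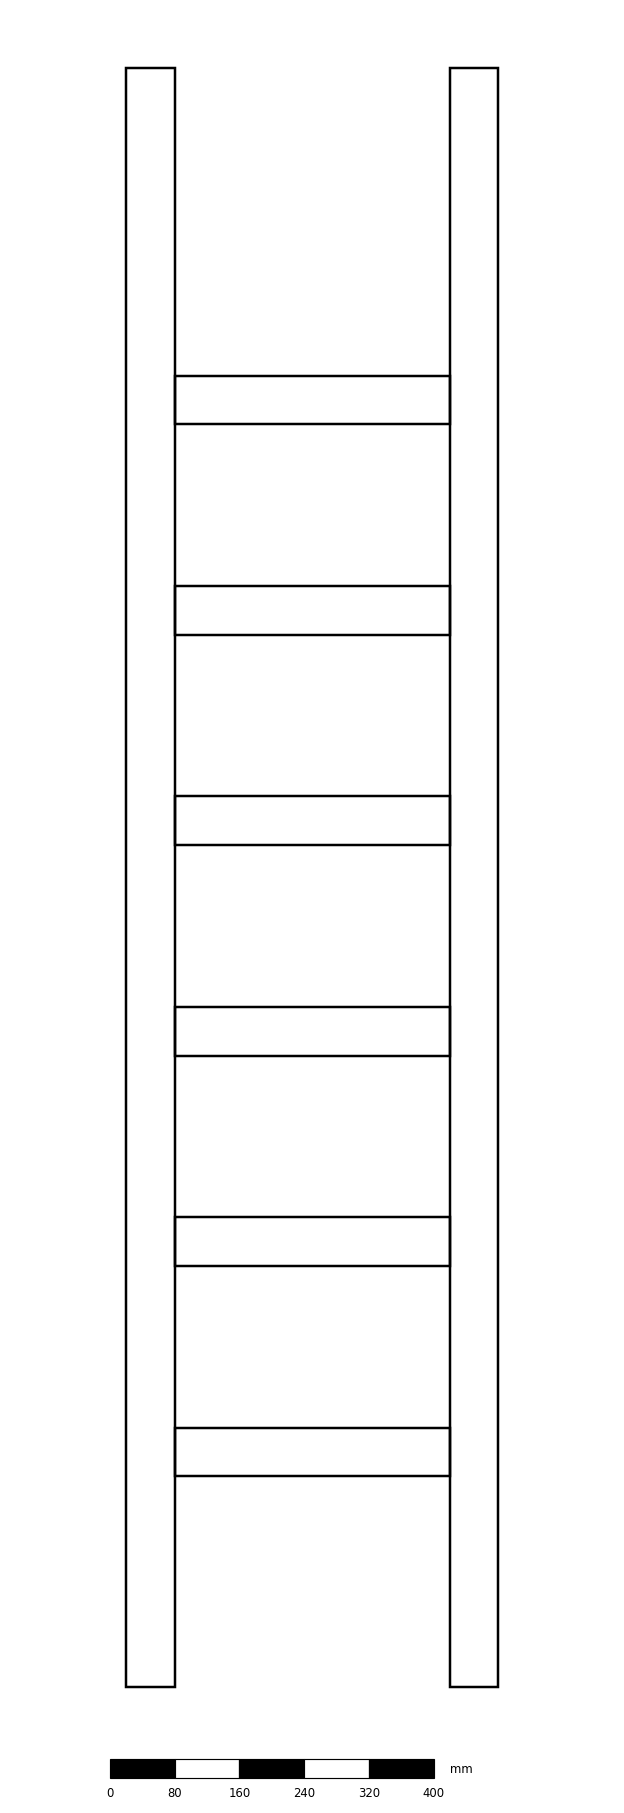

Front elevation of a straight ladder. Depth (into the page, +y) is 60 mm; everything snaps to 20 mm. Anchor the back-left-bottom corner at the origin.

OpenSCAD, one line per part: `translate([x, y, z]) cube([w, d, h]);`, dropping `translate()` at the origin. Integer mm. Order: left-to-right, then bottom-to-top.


cube([60, 60, 2000]);
translate([60, 0, 260]) cube([340, 60, 60]);
translate([60, 0, 520]) cube([340, 60, 60]);
translate([60, 0, 780]) cube([340, 60, 60]);
translate([60, 0, 1040]) cube([340, 60, 60]);
translate([60, 0, 1300]) cube([340, 60, 60]);
translate([60, 0, 1560]) cube([340, 60, 60]);
translate([400, 0, 0]) cube([60, 60, 2000]);


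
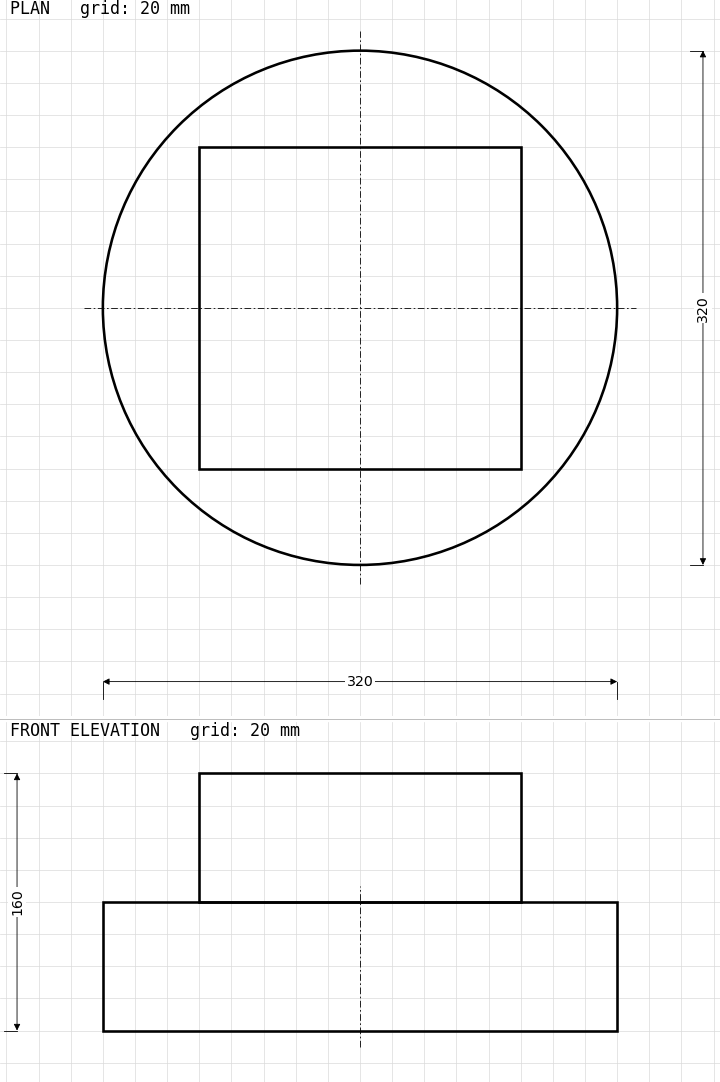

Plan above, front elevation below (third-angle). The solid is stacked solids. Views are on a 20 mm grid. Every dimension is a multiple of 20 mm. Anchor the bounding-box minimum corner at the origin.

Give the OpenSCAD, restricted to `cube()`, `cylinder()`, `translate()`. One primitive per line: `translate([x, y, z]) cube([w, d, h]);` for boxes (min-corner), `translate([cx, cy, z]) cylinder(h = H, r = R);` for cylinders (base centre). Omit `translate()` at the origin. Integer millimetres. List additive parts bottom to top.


translate([160, 160, 0]) cylinder(h = 80, r = 160);
translate([60, 60, 80]) cube([200, 200, 80]);


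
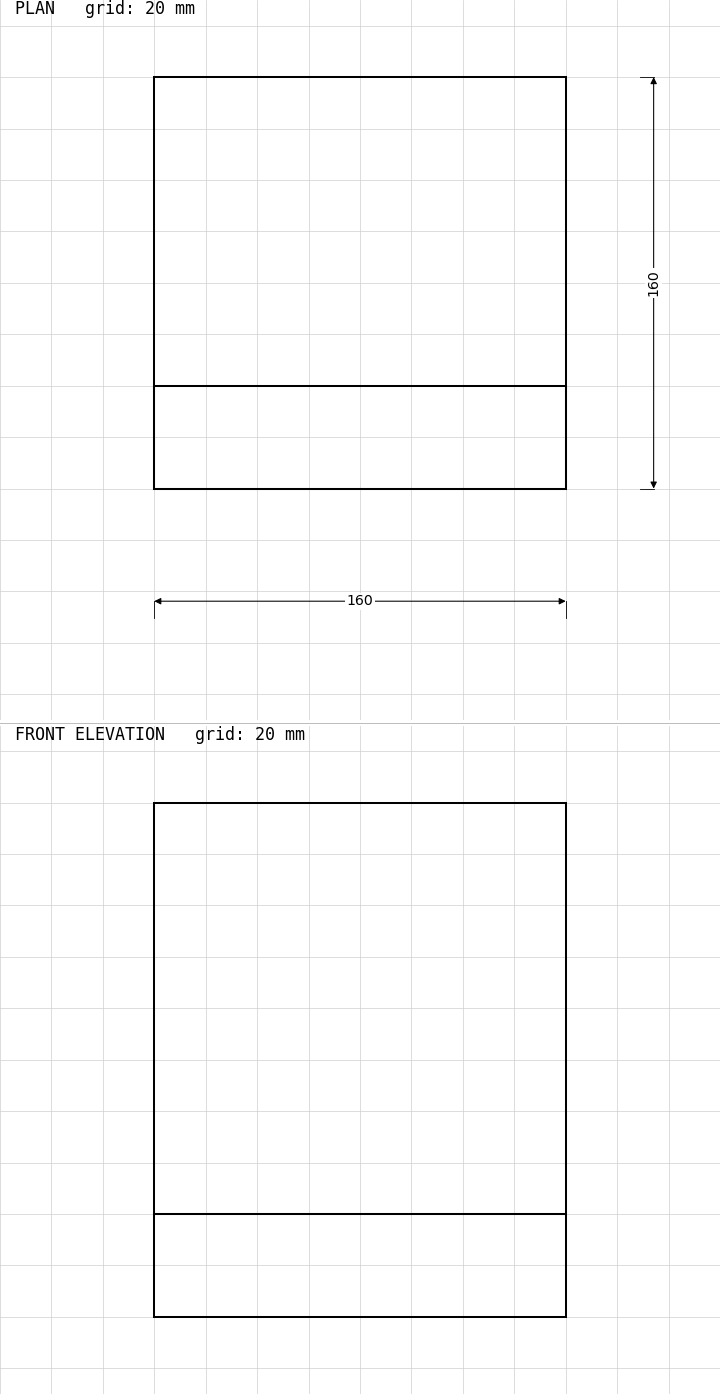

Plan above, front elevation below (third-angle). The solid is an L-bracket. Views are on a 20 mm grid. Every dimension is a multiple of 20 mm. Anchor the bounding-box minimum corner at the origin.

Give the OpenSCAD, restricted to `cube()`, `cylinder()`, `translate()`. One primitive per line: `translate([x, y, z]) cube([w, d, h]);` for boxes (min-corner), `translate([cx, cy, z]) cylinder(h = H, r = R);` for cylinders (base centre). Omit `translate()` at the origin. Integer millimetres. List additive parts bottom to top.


cube([160, 160, 40]);
translate([0, 0, 40]) cube([160, 40, 160]);
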